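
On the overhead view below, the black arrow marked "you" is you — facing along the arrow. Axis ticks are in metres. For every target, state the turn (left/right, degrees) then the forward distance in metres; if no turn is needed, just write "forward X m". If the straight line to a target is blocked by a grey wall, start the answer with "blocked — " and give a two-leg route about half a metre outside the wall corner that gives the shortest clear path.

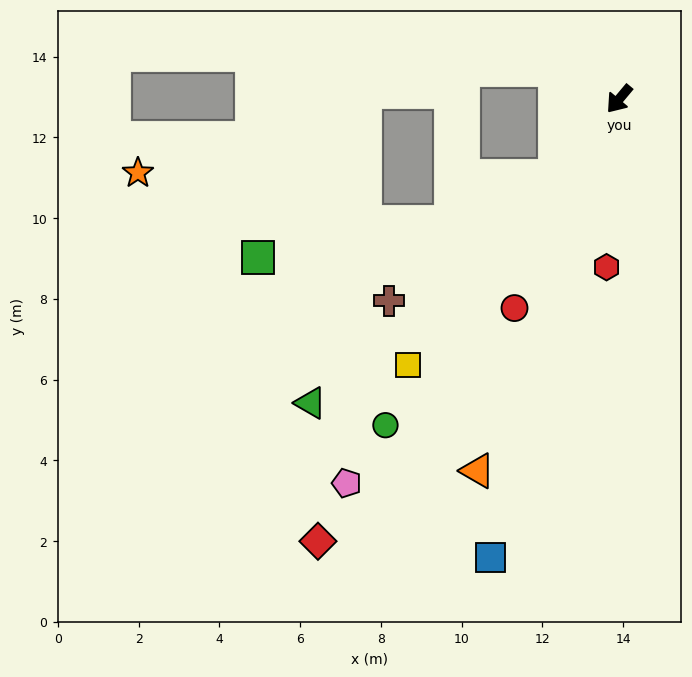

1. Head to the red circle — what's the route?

turn left 13°, forward 5.8 m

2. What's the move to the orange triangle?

turn left 19°, forward 9.9 m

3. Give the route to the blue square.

turn left 24°, forward 11.8 m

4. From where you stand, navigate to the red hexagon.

turn left 36°, forward 4.2 m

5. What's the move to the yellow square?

forward 8.4 m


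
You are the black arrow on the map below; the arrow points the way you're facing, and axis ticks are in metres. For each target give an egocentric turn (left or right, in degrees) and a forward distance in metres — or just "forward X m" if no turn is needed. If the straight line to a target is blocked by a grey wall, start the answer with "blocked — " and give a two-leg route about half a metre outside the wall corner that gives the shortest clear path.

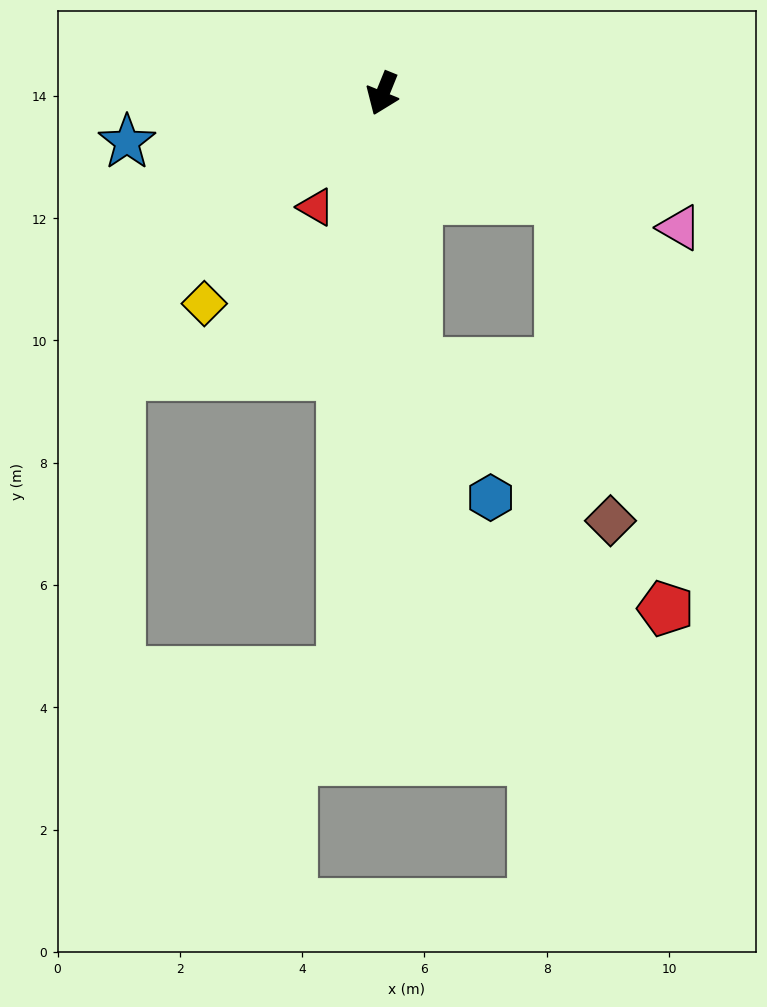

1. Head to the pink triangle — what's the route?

turn left 88°, forward 5.3 m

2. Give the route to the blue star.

turn right 57°, forward 4.3 m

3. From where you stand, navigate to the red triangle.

turn right 8°, forward 2.2 m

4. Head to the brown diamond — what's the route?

blocked — turn left 29°, forward 4.4 m, then turn left 44°, forward 4.1 m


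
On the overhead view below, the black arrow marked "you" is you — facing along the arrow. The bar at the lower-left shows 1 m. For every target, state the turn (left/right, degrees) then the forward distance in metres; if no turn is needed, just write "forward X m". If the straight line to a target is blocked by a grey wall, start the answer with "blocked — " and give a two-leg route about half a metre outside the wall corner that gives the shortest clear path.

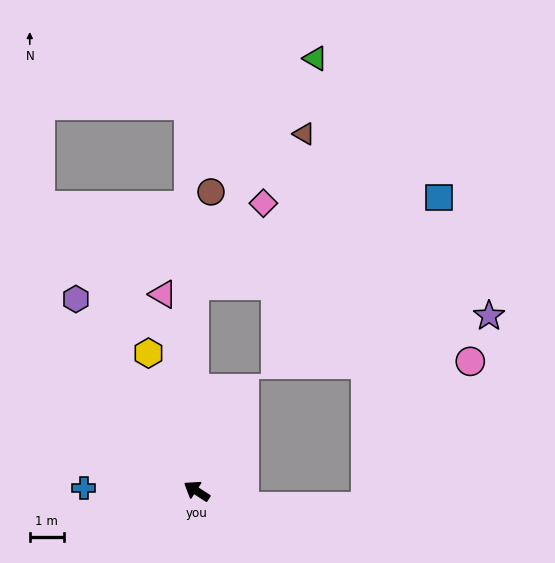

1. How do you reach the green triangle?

blocked — turn right 57°, forward 6.1 m, then turn right 28°, forward 7.6 m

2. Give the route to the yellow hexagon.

turn right 38°, forward 4.3 m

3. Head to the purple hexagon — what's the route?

turn right 25°, forward 6.7 m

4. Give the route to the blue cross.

turn left 31°, forward 3.3 m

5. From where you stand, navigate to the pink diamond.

blocked — turn right 57°, forward 6.1 m, then turn right 40°, forward 3.2 m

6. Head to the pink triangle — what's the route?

turn right 47°, forward 5.9 m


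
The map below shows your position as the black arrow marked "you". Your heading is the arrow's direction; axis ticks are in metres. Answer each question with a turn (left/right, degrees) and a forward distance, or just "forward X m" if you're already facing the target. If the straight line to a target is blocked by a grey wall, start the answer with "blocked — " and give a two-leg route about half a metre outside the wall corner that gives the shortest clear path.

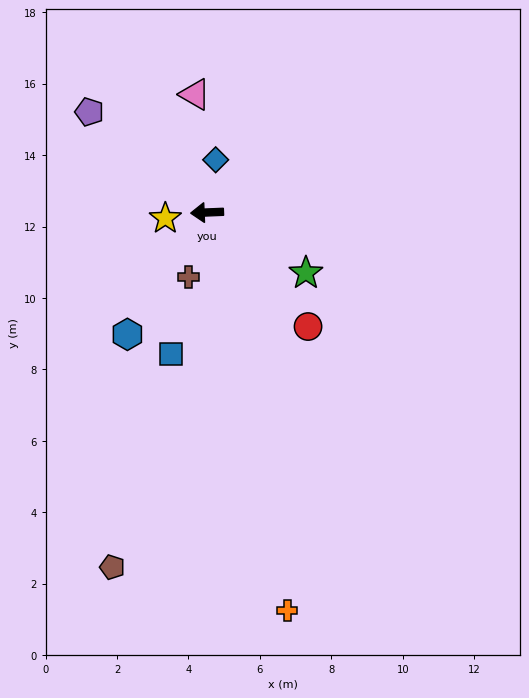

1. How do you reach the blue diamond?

turn right 102°, forward 1.5 m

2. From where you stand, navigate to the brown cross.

turn left 72°, forward 1.9 m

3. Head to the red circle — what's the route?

turn left 129°, forward 4.3 m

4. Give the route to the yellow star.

turn left 6°, forward 1.2 m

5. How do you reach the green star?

turn left 146°, forward 3.2 m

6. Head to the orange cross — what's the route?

turn left 99°, forward 11.4 m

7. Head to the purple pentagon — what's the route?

turn right 43°, forward 4.3 m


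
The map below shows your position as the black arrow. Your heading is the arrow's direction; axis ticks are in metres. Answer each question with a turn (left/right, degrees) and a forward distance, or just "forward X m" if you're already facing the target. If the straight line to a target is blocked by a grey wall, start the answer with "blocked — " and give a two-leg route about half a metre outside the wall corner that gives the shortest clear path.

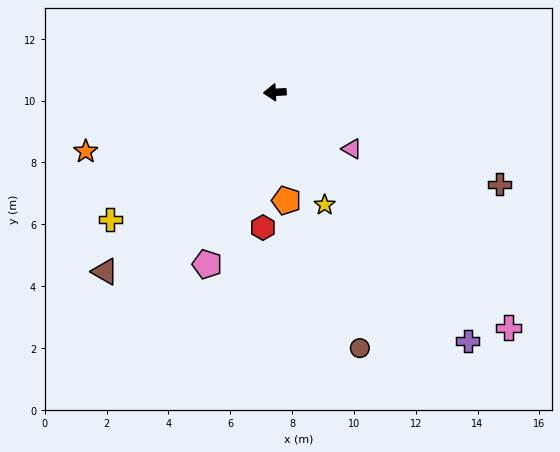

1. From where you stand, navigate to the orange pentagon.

turn left 93°, forward 3.5 m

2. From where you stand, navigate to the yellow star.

turn left 111°, forward 4.0 m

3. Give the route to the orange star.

turn left 14°, forward 6.4 m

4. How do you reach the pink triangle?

turn left 141°, forward 3.1 m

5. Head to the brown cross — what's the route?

turn left 155°, forward 7.9 m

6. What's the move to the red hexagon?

turn left 82°, forward 4.4 m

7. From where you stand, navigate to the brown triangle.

turn left 44°, forward 8.0 m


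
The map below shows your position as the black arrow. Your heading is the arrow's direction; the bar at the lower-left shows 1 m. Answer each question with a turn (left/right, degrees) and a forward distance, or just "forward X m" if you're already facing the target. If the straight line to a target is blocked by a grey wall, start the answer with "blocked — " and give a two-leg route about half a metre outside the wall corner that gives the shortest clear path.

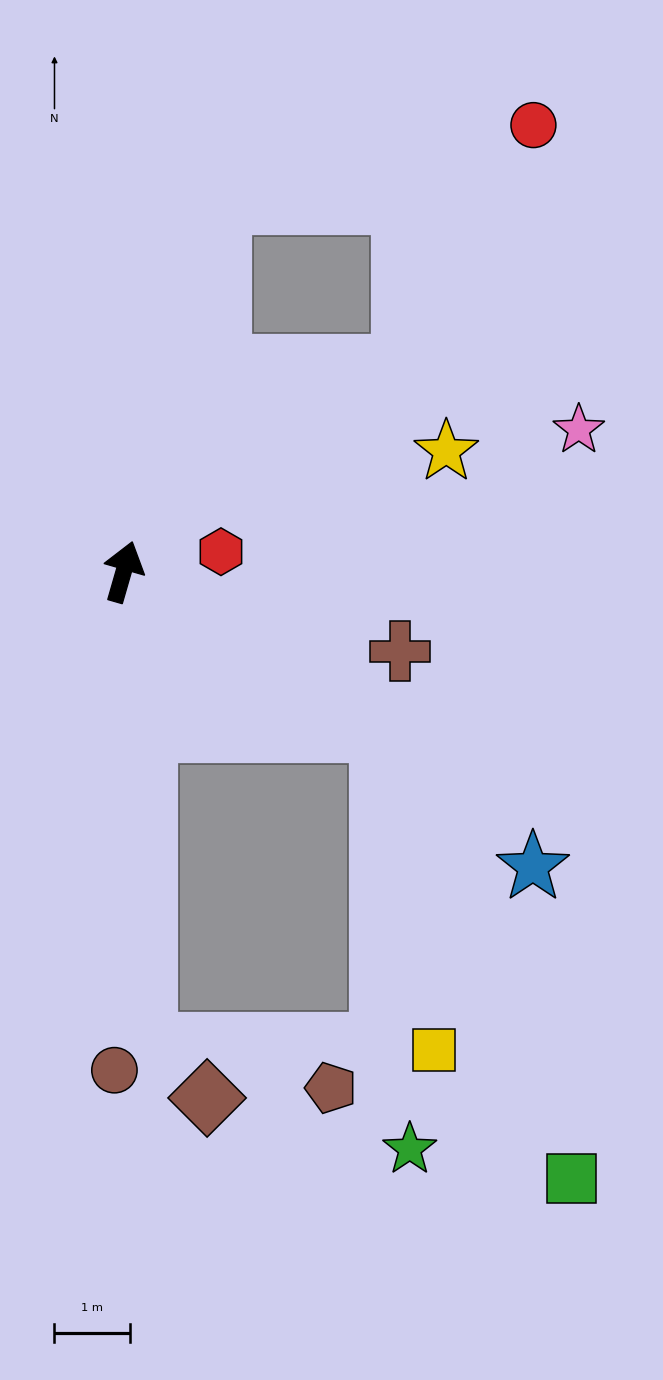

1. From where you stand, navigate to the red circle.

blocked — turn right 38°, forward 4.6 m, then turn left 26°, forward 3.6 m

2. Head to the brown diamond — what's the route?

blocked — turn right 161°, forward 6.3 m, then turn left 47°, forward 1.1 m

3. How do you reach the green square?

blocked — turn right 105°, forward 4.0 m, then turn right 36°, forward 6.4 m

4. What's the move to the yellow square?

blocked — turn right 105°, forward 4.0 m, then turn right 50°, forward 4.3 m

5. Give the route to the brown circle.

turn right 165°, forward 6.6 m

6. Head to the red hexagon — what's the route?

turn right 62°, forward 1.3 m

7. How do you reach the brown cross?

turn right 90°, forward 3.8 m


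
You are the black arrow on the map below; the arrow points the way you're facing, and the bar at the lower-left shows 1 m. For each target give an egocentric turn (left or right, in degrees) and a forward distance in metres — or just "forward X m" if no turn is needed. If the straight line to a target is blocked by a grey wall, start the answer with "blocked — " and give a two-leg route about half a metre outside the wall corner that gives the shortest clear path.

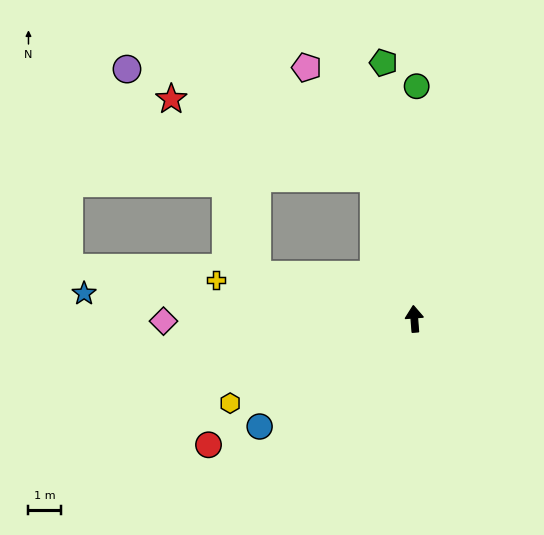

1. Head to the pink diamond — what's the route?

turn left 86°, forward 7.7 m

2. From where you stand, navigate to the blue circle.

turn left 120°, forward 5.8 m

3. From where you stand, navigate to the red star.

blocked — turn left 12°, forward 4.5 m, then turn left 52°, forward 6.7 m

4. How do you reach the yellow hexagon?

turn left 110°, forward 6.2 m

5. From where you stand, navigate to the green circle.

turn right 5°, forward 7.2 m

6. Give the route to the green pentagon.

turn left 3°, forward 7.9 m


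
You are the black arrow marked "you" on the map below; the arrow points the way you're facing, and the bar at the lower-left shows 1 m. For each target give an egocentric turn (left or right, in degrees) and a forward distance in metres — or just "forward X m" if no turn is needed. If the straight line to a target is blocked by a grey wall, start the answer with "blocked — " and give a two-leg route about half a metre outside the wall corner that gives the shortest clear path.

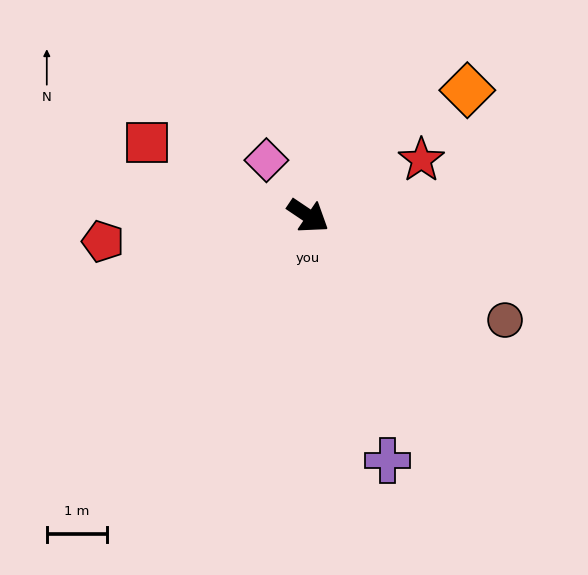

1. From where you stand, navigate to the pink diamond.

turn left 161°, forward 1.2 m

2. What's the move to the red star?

turn left 60°, forward 2.1 m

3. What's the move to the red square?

turn right 171°, forward 2.9 m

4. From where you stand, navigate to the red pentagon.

turn right 139°, forward 3.4 m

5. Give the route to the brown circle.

turn left 6°, forward 3.7 m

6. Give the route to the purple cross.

turn right 38°, forward 4.3 m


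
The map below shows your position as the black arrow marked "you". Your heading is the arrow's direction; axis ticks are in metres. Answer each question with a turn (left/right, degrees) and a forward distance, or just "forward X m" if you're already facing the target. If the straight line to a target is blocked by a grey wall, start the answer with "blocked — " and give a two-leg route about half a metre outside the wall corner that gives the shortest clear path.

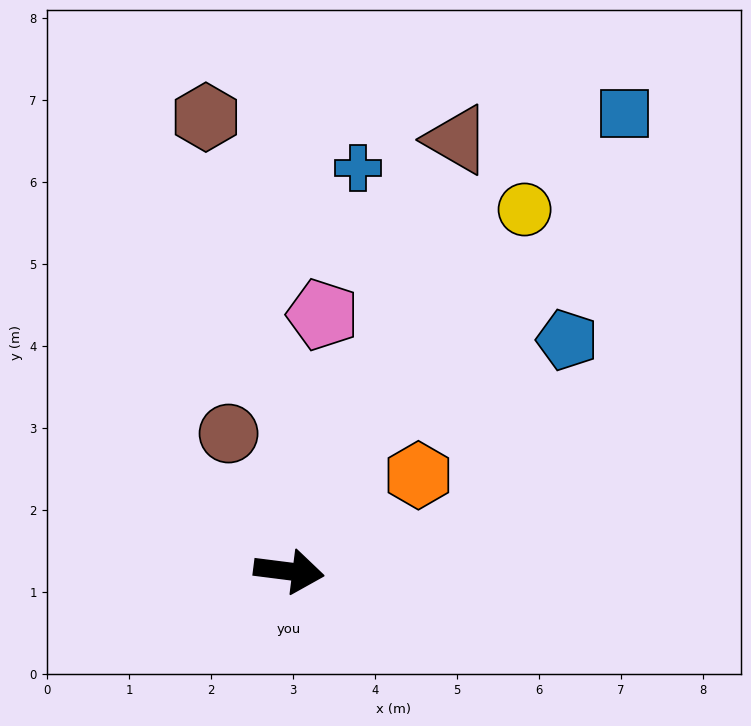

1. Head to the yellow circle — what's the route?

turn left 64°, forward 5.3 m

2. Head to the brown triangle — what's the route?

turn left 76°, forward 5.6 m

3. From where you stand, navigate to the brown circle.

turn left 121°, forward 1.8 m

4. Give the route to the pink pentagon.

turn left 90°, forward 3.2 m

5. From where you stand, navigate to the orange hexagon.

turn left 44°, forward 2.0 m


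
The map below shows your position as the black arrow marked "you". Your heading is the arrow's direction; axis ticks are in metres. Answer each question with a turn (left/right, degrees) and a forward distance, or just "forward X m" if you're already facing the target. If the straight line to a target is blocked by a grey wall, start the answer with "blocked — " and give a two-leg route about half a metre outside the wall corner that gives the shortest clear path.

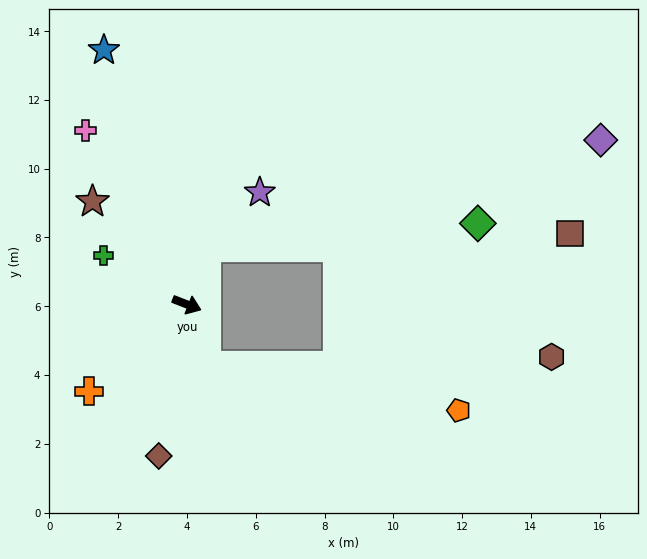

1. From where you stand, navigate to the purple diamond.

blocked — turn left 92°, forward 1.7 m, then turn right 55°, forward 11.9 m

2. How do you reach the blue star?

turn left 129°, forward 7.8 m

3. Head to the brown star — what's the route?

turn left 154°, forward 4.1 m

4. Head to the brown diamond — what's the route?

turn right 79°, forward 4.5 m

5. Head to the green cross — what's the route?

turn left 171°, forward 2.8 m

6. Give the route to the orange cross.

turn right 117°, forward 3.8 m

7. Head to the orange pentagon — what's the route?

blocked — turn right 51°, forward 1.9 m, then turn left 62°, forward 7.4 m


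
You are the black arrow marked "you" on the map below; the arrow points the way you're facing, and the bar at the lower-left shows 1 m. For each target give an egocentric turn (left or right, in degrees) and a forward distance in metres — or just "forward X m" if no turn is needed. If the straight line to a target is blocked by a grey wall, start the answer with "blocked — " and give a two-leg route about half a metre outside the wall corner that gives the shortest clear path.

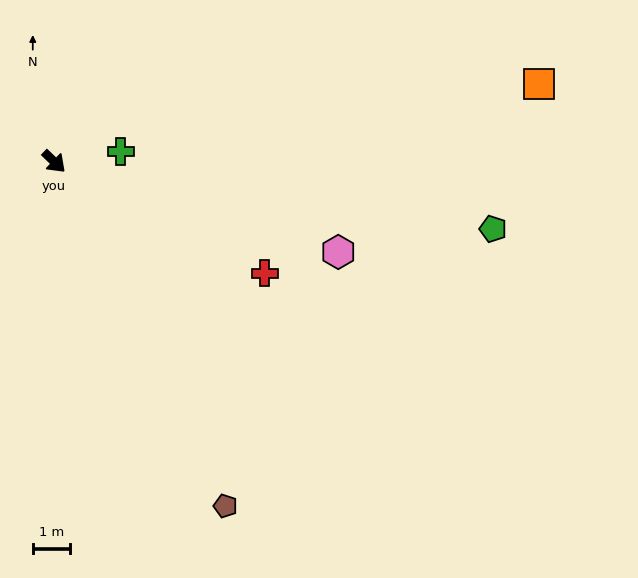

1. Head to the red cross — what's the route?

turn left 16°, forward 6.4 m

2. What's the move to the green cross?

turn left 53°, forward 1.8 m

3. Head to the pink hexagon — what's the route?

turn left 26°, forward 8.0 m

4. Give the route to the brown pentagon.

turn right 20°, forward 10.3 m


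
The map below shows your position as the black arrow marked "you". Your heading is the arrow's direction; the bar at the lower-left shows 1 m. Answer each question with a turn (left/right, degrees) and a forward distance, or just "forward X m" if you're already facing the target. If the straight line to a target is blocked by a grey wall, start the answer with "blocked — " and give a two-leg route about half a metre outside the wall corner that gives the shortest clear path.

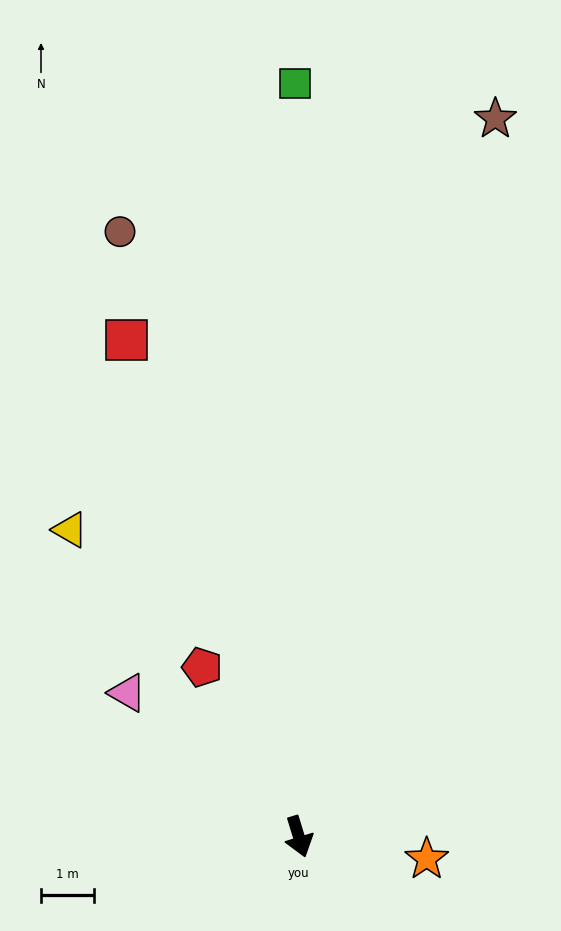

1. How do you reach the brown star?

turn left 148°, forward 14.1 m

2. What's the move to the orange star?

turn left 63°, forward 2.5 m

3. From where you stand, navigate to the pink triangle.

turn right 147°, forward 4.2 m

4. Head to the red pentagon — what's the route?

turn right 167°, forward 3.7 m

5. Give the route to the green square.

turn left 163°, forward 14.3 m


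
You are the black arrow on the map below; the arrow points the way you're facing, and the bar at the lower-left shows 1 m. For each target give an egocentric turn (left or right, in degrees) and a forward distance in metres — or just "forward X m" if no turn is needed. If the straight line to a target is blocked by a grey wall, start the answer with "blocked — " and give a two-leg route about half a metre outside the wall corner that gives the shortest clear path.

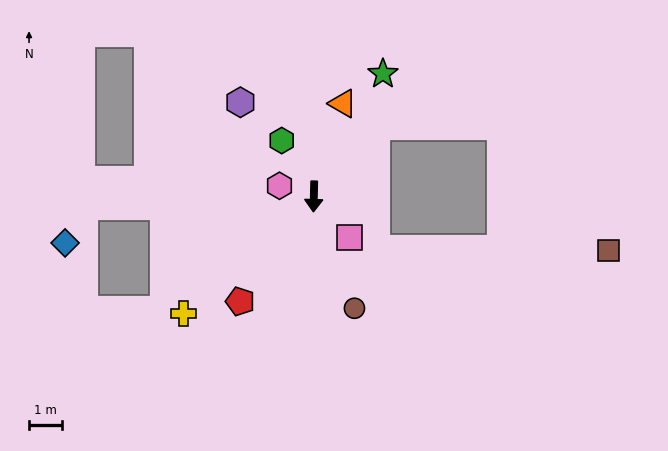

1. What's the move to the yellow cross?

turn right 47°, forward 5.4 m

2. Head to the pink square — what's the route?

turn left 43°, forward 1.7 m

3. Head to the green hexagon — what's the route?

turn right 149°, forward 2.0 m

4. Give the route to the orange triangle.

turn left 164°, forward 3.0 m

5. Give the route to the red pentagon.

turn right 34°, forward 3.9 m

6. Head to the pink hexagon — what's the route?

turn right 106°, forward 1.1 m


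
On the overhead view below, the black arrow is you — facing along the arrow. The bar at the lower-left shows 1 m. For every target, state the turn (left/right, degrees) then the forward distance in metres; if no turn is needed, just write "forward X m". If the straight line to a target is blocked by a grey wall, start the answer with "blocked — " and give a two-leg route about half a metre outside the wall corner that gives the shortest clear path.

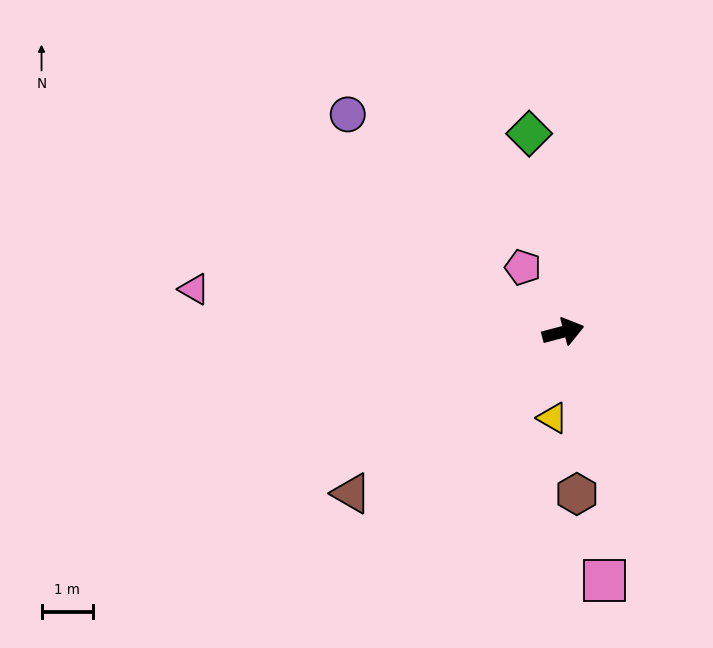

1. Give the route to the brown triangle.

turn right 157°, forward 5.2 m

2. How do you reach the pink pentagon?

turn left 107°, forward 1.5 m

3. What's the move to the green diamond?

turn left 85°, forward 3.9 m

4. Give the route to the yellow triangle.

turn right 112°, forward 1.7 m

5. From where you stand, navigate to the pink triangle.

turn left 159°, forward 7.3 m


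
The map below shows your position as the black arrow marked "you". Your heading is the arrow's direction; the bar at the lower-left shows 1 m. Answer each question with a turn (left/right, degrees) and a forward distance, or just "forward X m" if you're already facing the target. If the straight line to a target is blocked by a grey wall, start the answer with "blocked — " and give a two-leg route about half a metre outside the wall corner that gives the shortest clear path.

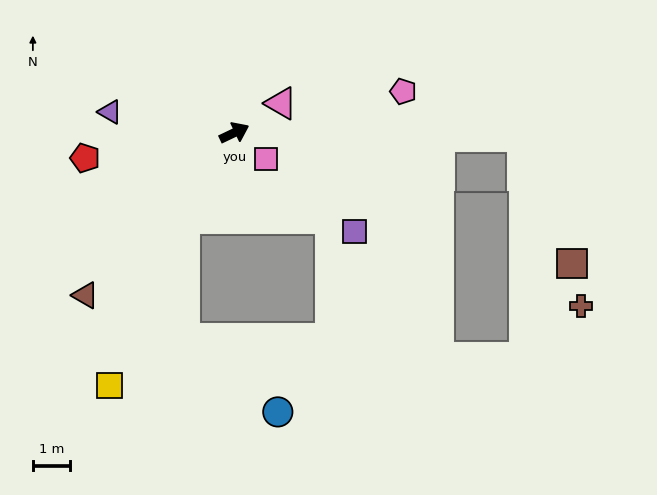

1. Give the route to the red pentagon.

turn left 164°, forward 4.1 m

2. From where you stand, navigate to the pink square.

turn right 66°, forward 1.1 m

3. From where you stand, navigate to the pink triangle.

turn left 7°, forward 1.5 m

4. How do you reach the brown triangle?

turn right 158°, forward 5.9 m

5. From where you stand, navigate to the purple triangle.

turn left 145°, forward 3.4 m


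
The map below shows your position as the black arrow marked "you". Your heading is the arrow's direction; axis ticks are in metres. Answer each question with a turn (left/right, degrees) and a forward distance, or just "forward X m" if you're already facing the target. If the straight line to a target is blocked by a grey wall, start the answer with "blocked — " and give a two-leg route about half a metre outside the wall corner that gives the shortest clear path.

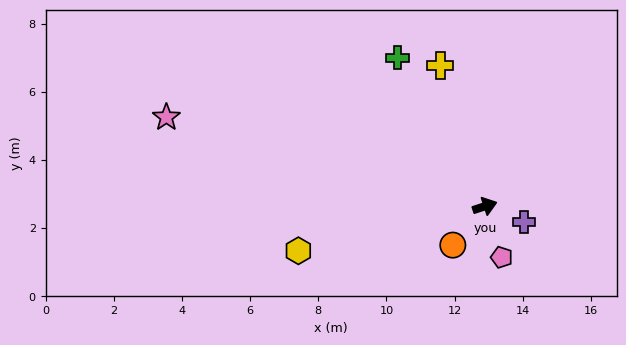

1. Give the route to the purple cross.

turn right 40°, forward 1.2 m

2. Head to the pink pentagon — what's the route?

turn right 90°, forward 1.6 m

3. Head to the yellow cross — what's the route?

turn left 90°, forward 4.3 m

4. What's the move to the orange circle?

turn right 148°, forward 1.5 m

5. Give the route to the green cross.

turn left 102°, forward 5.1 m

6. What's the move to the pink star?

turn left 146°, forward 9.7 m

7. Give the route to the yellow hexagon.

turn left 175°, forward 5.6 m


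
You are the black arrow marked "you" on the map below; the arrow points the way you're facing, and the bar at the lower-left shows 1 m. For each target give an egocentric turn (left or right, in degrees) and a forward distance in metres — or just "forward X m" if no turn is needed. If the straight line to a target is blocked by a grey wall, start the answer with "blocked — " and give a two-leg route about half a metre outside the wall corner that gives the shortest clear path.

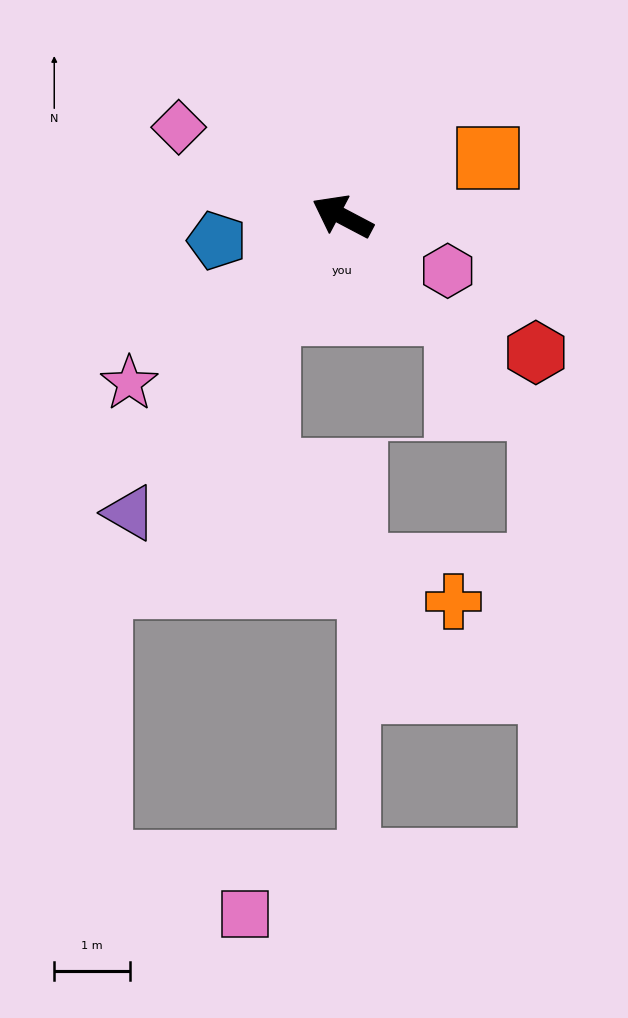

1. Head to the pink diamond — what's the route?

forward 2.5 m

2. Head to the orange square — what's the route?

turn right 130°, forward 2.1 m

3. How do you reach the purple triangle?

turn left 82°, forward 4.8 m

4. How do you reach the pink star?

turn left 66°, forward 3.6 m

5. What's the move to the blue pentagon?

turn left 39°, forward 1.7 m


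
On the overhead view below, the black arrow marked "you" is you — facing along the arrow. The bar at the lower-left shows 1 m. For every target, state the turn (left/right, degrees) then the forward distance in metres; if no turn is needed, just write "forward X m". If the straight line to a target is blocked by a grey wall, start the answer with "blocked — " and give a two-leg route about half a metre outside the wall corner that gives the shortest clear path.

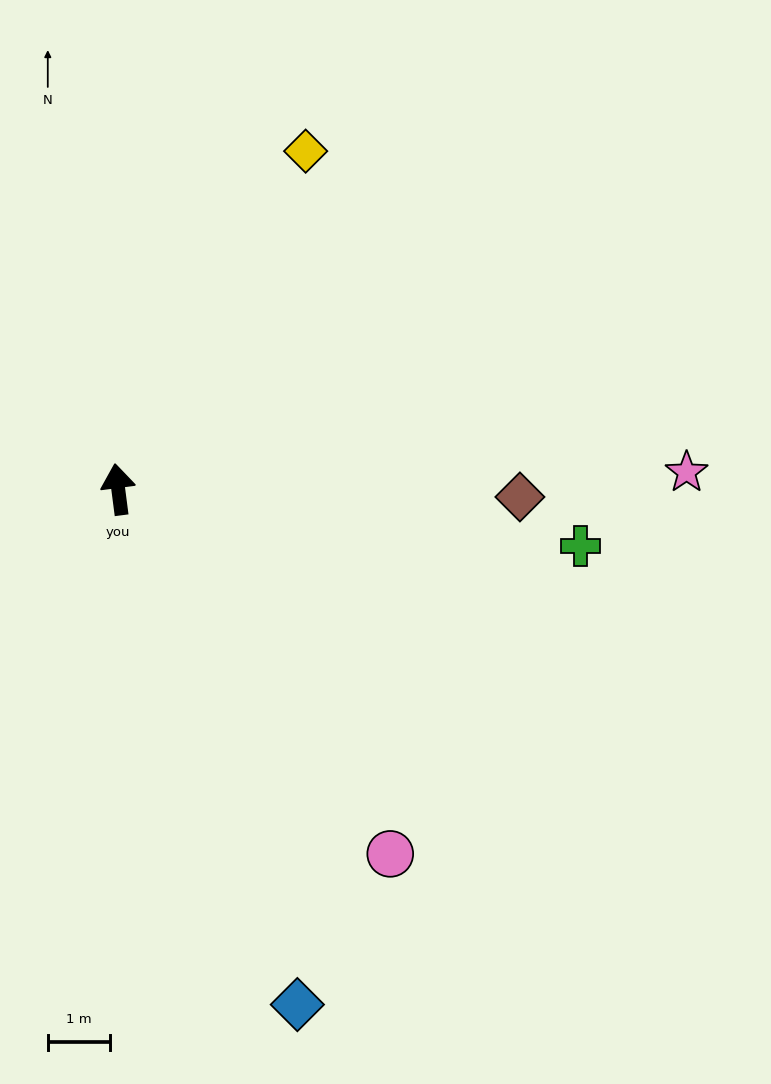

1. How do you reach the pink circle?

turn right 151°, forward 7.3 m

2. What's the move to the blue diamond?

turn right 168°, forward 8.8 m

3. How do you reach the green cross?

turn right 104°, forward 7.5 m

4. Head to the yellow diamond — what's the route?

turn right 36°, forward 6.2 m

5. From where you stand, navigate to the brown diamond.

turn right 98°, forward 6.5 m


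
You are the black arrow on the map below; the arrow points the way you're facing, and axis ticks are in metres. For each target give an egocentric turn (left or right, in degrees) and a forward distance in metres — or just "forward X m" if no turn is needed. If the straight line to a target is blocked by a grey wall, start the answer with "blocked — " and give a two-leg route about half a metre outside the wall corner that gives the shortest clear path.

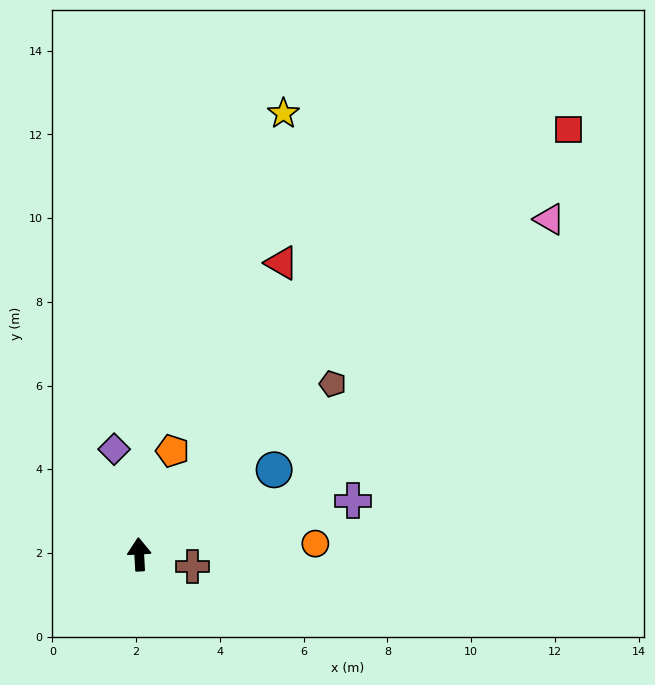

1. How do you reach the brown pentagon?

turn right 52°, forward 6.2 m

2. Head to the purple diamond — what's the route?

turn left 10°, forward 2.6 m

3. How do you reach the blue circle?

turn right 61°, forward 3.8 m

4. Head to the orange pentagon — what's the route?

turn right 21°, forward 2.6 m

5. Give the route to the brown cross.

turn right 106°, forward 1.3 m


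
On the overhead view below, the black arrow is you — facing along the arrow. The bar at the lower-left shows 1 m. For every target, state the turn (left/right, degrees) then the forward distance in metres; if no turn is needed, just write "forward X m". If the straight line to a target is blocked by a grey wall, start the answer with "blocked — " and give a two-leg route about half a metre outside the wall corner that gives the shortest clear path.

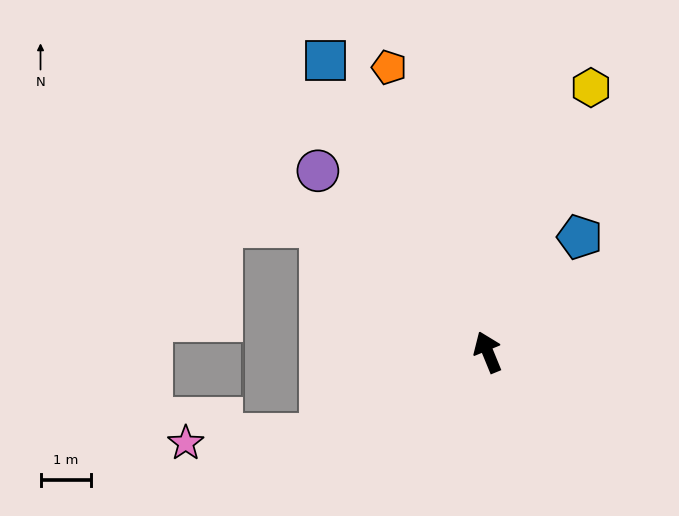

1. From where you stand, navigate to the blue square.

turn left 7°, forward 6.7 m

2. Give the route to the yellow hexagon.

turn right 44°, forward 5.7 m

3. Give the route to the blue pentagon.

turn right 61°, forward 2.9 m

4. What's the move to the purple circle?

turn left 21°, forward 5.0 m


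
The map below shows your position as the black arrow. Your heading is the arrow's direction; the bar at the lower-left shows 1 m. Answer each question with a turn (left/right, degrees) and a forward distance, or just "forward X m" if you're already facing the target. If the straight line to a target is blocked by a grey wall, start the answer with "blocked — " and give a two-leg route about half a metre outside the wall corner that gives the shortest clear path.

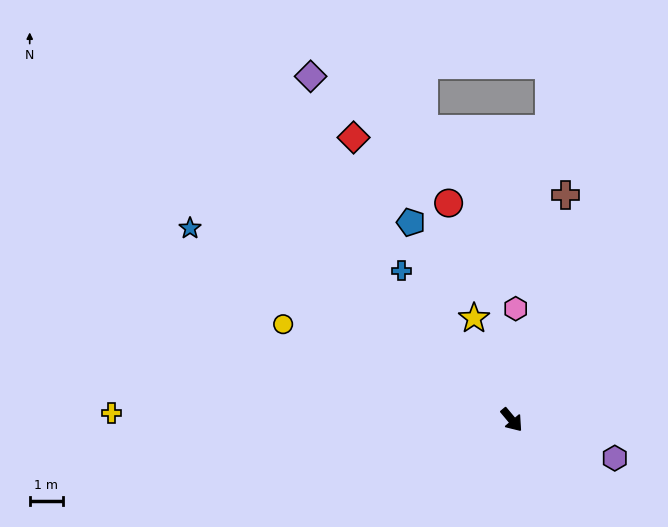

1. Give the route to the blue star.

turn right 161°, forward 11.4 m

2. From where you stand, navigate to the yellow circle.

turn right 153°, forward 7.5 m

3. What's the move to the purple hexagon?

turn left 30°, forward 3.3 m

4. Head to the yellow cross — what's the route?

turn right 131°, forward 12.2 m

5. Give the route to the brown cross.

turn left 127°, forward 7.0 m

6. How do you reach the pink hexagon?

turn left 138°, forward 3.4 m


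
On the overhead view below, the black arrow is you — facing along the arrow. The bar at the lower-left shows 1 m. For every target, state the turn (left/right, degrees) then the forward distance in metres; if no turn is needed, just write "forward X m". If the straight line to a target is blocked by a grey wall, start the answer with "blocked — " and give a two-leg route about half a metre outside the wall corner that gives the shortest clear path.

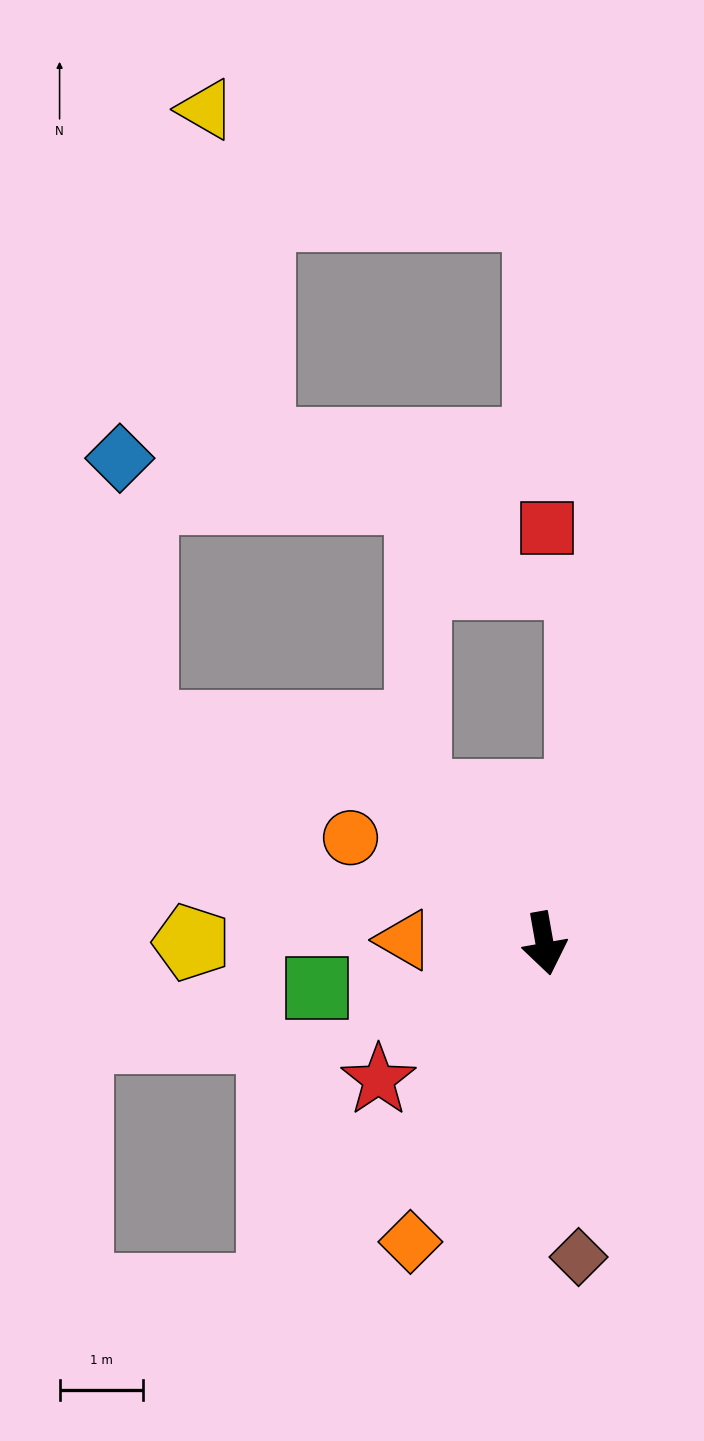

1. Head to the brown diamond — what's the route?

turn right 4°, forward 3.8 m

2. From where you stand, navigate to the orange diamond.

turn right 34°, forward 3.9 m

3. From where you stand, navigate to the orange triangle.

turn right 101°, forward 1.7 m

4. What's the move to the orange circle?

turn right 129°, forward 2.6 m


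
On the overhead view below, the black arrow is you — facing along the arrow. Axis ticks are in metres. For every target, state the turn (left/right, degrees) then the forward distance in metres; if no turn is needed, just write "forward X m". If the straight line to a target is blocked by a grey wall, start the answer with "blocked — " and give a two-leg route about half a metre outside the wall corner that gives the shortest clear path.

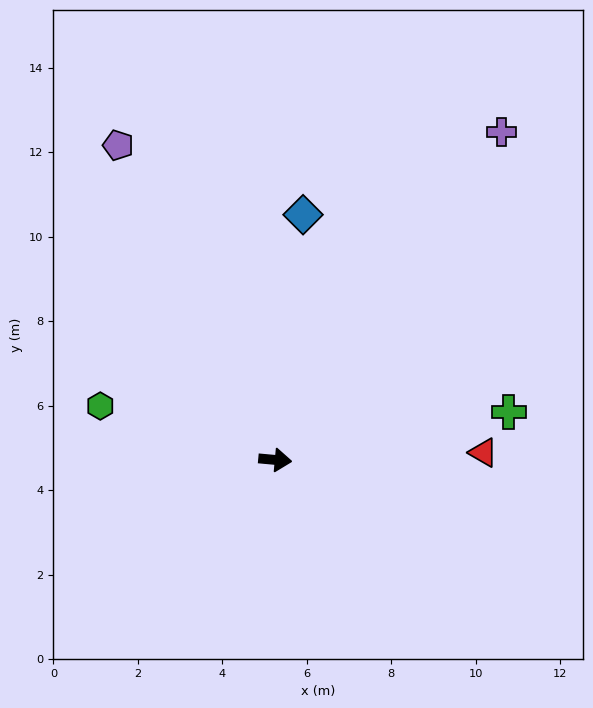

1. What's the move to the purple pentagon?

turn left 122°, forward 8.3 m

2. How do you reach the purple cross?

turn left 61°, forward 9.4 m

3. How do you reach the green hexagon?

turn left 168°, forward 4.3 m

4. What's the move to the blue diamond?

turn left 89°, forward 5.8 m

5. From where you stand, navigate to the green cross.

turn left 17°, forward 5.6 m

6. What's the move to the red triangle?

turn left 7°, forward 4.9 m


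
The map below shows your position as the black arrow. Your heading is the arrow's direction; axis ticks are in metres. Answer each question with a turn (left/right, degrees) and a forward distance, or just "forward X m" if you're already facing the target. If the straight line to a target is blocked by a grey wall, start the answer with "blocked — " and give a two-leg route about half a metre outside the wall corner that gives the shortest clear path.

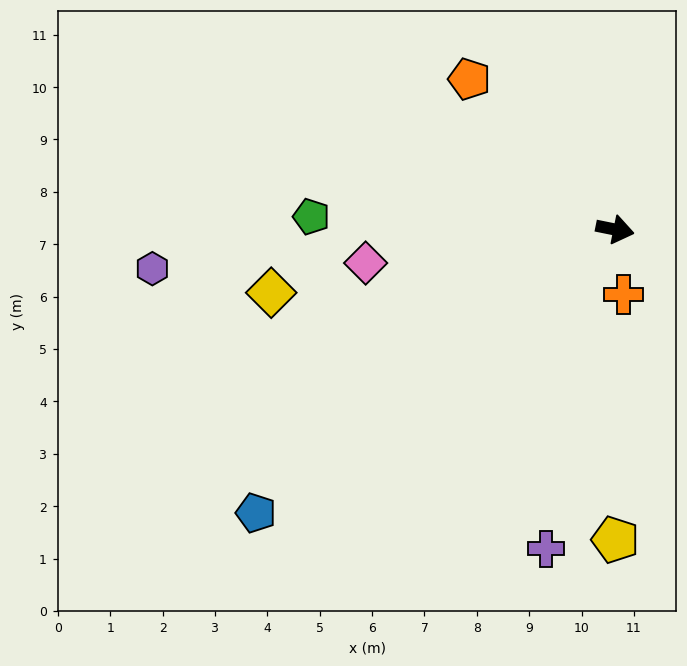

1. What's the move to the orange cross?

turn right 71°, forward 1.3 m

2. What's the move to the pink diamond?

turn right 161°, forward 4.8 m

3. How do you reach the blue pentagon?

turn right 130°, forward 8.7 m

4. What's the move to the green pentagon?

turn right 171°, forward 5.8 m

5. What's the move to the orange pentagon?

turn left 146°, forward 4.0 m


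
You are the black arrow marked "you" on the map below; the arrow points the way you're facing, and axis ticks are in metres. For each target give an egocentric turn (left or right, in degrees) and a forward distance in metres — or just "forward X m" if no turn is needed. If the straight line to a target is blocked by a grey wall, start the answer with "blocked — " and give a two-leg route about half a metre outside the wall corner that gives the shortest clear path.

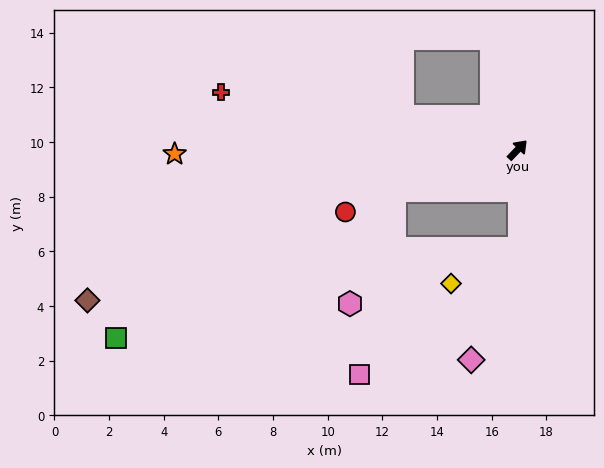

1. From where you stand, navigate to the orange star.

turn left 135°, forward 12.6 m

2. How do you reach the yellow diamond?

blocked — turn right 135°, forward 3.6 m, then turn right 64°, forward 2.8 m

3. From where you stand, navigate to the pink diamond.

blocked — turn right 135°, forward 3.6 m, then turn right 25°, forward 4.5 m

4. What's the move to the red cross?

turn left 123°, forward 11.1 m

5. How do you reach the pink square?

blocked — turn right 135°, forward 3.6 m, then turn right 53°, forward 7.5 m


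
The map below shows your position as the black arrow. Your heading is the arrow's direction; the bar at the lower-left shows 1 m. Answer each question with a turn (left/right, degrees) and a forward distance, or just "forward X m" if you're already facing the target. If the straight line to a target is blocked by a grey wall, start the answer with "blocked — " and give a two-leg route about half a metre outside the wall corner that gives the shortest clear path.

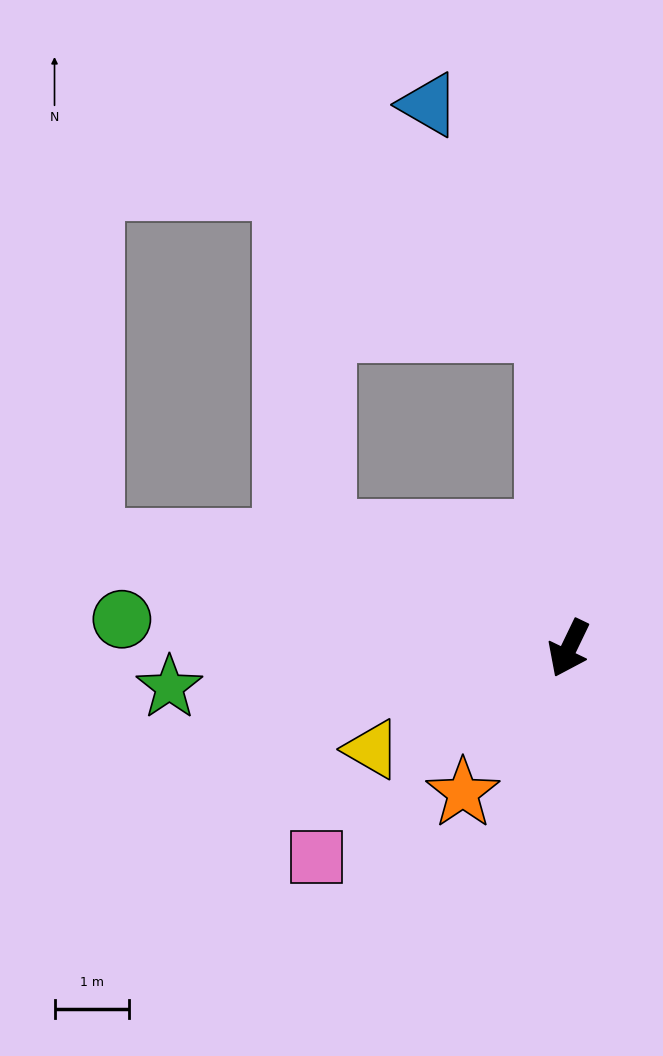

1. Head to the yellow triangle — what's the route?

turn right 37°, forward 3.0 m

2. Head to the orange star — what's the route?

turn right 11°, forward 2.4 m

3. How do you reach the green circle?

turn right 68°, forward 6.0 m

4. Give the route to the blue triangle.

blocked — turn right 150°, forward 4.3 m, then turn left 23°, forward 3.4 m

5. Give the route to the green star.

turn right 59°, forward 5.4 m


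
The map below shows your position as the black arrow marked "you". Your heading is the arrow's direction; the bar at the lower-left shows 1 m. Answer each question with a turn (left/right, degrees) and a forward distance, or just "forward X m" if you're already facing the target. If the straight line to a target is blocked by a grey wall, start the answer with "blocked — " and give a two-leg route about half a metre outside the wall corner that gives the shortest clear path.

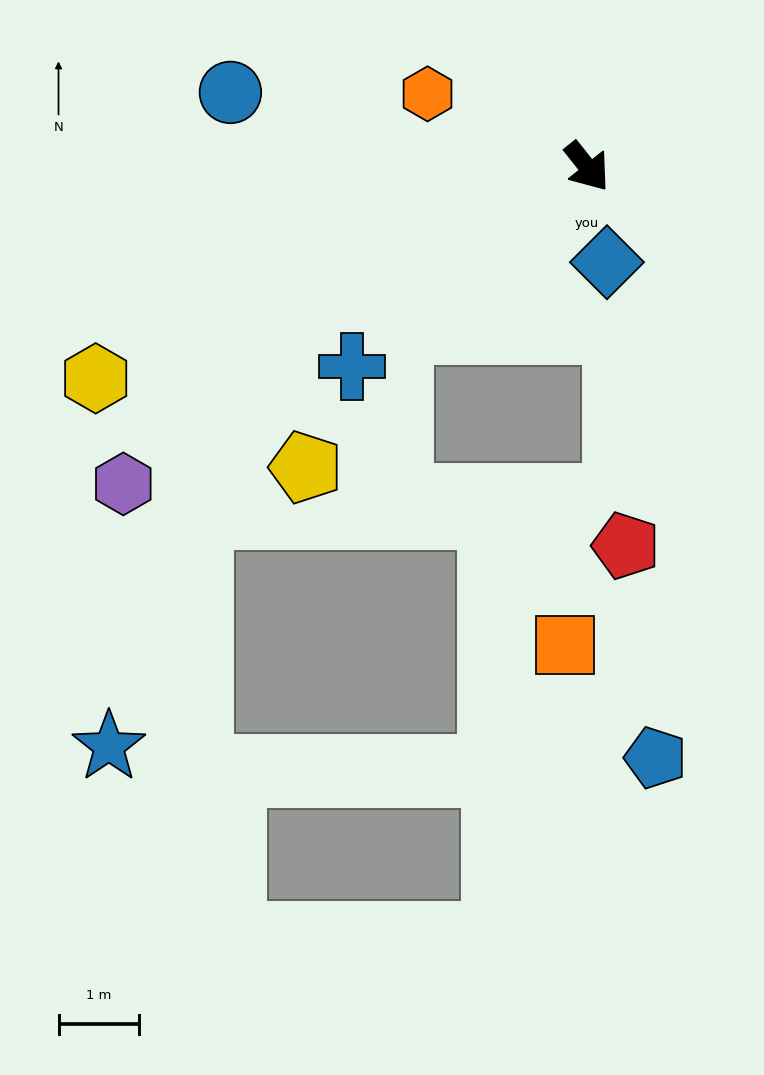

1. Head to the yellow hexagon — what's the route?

turn right 105°, forward 6.7 m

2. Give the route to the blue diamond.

turn right 27°, forward 1.2 m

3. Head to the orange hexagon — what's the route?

turn right 153°, forward 2.2 m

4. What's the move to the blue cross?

turn right 88°, forward 3.9 m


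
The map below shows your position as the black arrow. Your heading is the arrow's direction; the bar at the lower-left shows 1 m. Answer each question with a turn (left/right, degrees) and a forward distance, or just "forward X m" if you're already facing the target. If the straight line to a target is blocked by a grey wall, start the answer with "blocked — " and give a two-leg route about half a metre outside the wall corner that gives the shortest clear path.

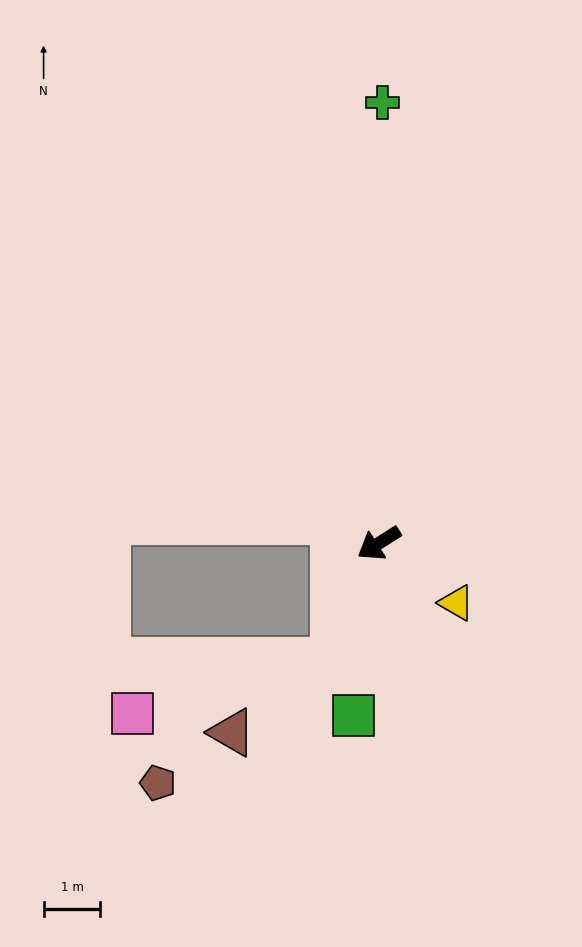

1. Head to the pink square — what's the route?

blocked — turn left 37°, forward 2.2 m, then turn right 55°, forward 3.7 m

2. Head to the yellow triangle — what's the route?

turn left 110°, forward 1.7 m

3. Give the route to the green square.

turn left 49°, forward 3.1 m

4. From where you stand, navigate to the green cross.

turn right 123°, forward 7.8 m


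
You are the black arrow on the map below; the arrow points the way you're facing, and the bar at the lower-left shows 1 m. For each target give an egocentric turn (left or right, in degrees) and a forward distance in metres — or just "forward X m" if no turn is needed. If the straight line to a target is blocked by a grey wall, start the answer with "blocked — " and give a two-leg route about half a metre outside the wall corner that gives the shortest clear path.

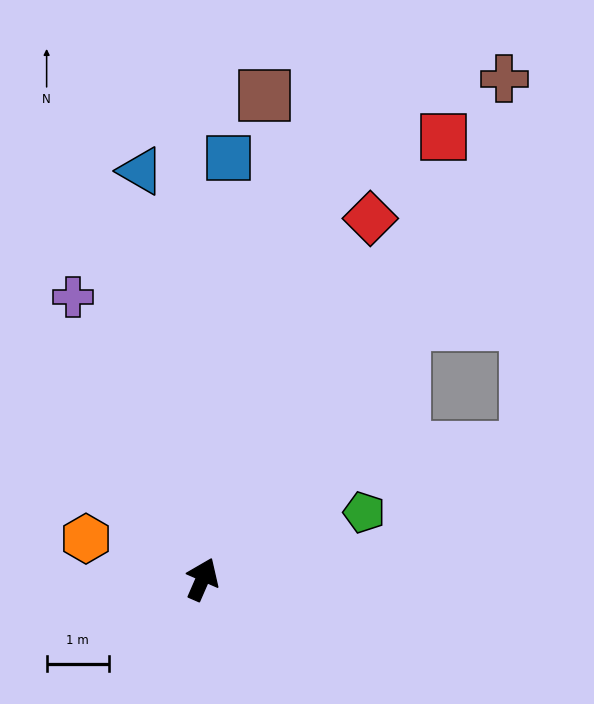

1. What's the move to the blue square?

turn left 20°, forward 6.8 m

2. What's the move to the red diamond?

forward 6.4 m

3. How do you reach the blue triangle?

turn left 32°, forward 6.6 m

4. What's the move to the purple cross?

turn left 48°, forward 5.0 m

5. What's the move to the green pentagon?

turn right 44°, forward 2.8 m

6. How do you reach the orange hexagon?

turn left 94°, forward 2.0 m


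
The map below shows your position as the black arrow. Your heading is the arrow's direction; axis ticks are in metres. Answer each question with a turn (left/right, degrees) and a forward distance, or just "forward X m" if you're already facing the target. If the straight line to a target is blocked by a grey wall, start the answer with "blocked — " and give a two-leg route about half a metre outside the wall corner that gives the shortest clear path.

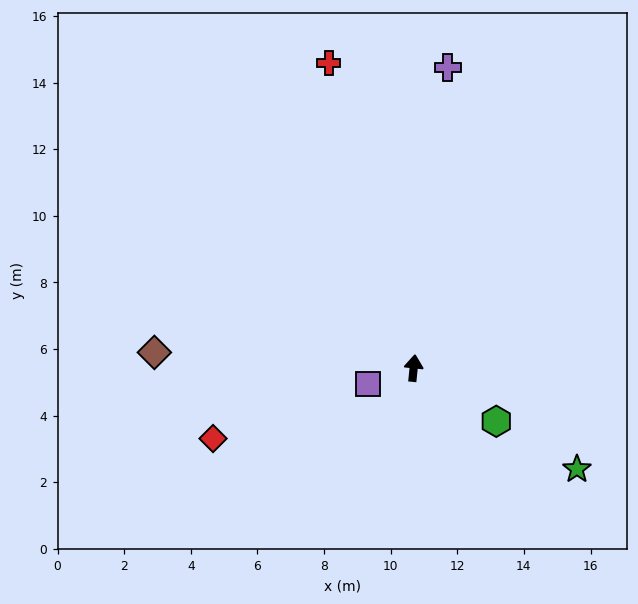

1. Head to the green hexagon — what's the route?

turn right 117°, forward 3.0 m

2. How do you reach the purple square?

turn left 115°, forward 1.5 m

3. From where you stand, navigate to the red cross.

turn left 21°, forward 9.5 m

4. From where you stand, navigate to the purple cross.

forward 9.1 m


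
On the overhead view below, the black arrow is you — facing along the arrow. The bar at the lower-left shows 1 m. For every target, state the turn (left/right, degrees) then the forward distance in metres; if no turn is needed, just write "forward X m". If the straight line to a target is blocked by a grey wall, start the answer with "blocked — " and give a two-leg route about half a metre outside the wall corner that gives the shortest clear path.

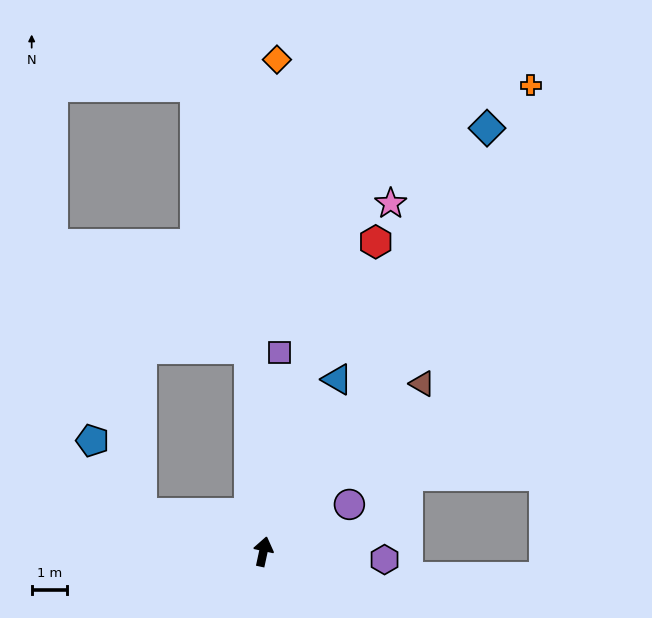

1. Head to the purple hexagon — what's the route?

turn right 82°, forward 3.4 m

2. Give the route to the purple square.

turn left 8°, forward 5.6 m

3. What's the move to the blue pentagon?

blocked — turn left 85°, forward 3.6 m, then turn right 38°, forward 2.5 m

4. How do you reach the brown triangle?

turn right 31°, forward 6.5 m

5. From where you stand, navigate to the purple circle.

turn right 49°, forward 2.8 m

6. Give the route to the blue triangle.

turn right 11°, forward 5.3 m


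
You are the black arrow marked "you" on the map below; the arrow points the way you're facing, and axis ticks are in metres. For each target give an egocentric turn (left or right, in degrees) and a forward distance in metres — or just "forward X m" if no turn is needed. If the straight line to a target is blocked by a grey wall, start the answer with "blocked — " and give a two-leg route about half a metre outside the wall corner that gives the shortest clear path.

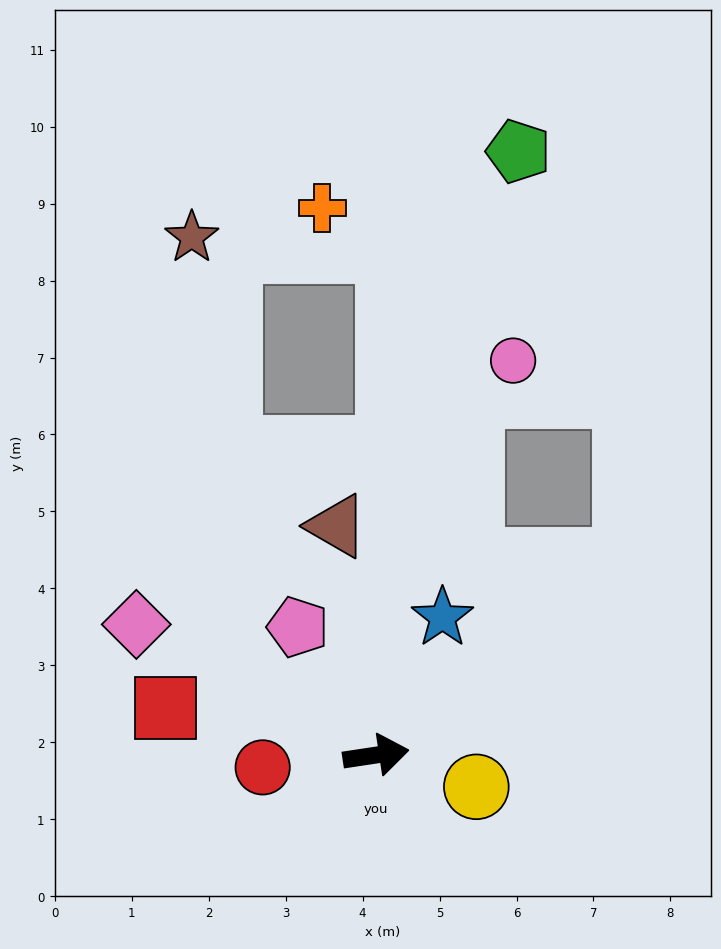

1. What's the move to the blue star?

turn left 56°, forward 2.0 m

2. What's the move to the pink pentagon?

turn left 113°, forward 1.9 m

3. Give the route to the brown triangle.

turn left 91°, forward 3.0 m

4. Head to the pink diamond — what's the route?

turn left 143°, forward 3.5 m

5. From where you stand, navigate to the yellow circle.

turn right 26°, forward 1.4 m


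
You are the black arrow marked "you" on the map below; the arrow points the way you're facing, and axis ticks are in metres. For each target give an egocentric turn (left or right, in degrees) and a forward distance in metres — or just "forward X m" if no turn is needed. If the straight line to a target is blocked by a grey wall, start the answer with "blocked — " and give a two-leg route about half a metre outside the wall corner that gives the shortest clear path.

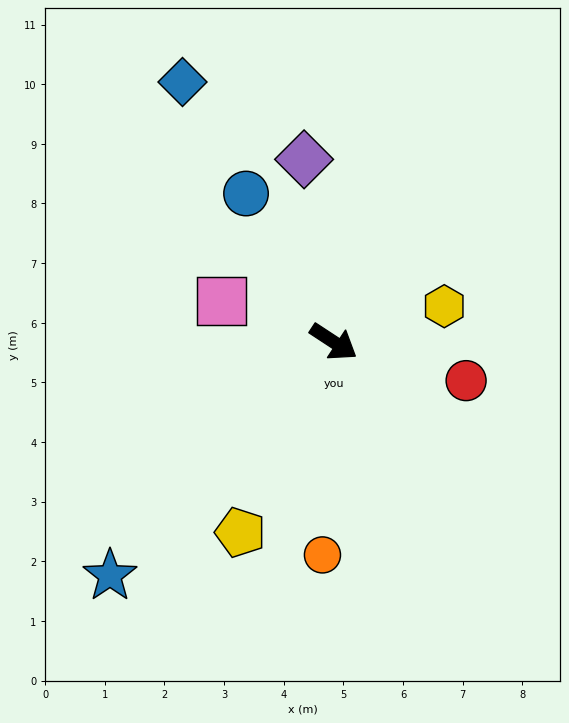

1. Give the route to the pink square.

turn right 167°, forward 2.0 m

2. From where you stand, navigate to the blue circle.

turn left 154°, forward 2.9 m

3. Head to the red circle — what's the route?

turn left 17°, forward 2.3 m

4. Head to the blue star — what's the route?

turn right 100°, forward 5.4 m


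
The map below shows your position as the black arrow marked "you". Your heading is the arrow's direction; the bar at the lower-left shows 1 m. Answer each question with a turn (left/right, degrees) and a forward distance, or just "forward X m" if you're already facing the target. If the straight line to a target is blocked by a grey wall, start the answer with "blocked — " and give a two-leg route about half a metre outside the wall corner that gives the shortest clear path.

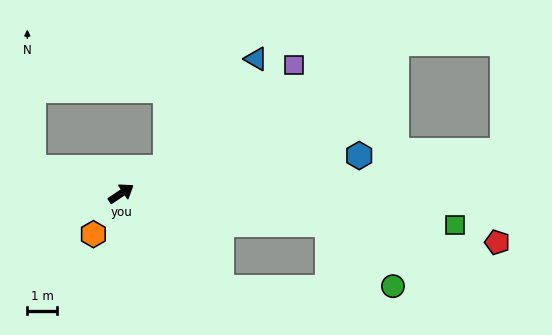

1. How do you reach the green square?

turn right 39°, forward 11.3 m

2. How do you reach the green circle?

blocked — turn right 42°, forward 7.0 m, then turn right 35°, forward 3.0 m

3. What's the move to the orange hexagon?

turn right 158°, forward 1.7 m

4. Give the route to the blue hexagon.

turn right 25°, forward 8.1 m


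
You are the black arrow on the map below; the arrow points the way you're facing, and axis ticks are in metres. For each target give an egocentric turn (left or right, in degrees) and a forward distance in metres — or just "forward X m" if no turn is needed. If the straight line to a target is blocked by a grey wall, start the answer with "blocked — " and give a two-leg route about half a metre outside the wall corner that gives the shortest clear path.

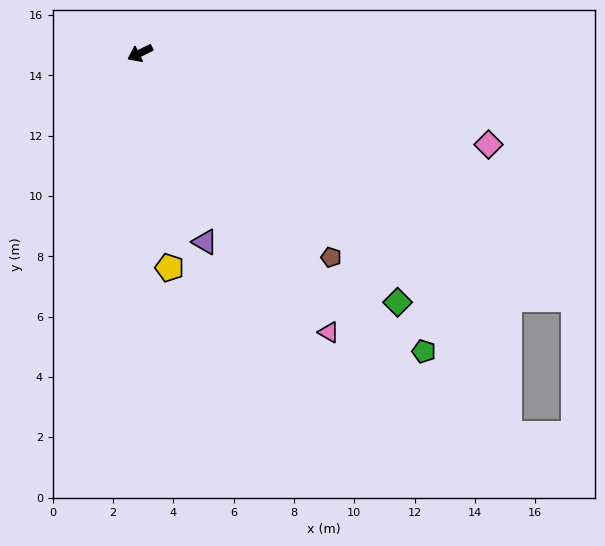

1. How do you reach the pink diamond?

turn left 139°, forward 11.9 m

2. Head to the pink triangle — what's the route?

turn left 98°, forward 11.2 m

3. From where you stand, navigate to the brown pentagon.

turn left 107°, forward 9.3 m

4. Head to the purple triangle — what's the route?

turn left 83°, forward 6.6 m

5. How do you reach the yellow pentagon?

turn left 72°, forward 7.2 m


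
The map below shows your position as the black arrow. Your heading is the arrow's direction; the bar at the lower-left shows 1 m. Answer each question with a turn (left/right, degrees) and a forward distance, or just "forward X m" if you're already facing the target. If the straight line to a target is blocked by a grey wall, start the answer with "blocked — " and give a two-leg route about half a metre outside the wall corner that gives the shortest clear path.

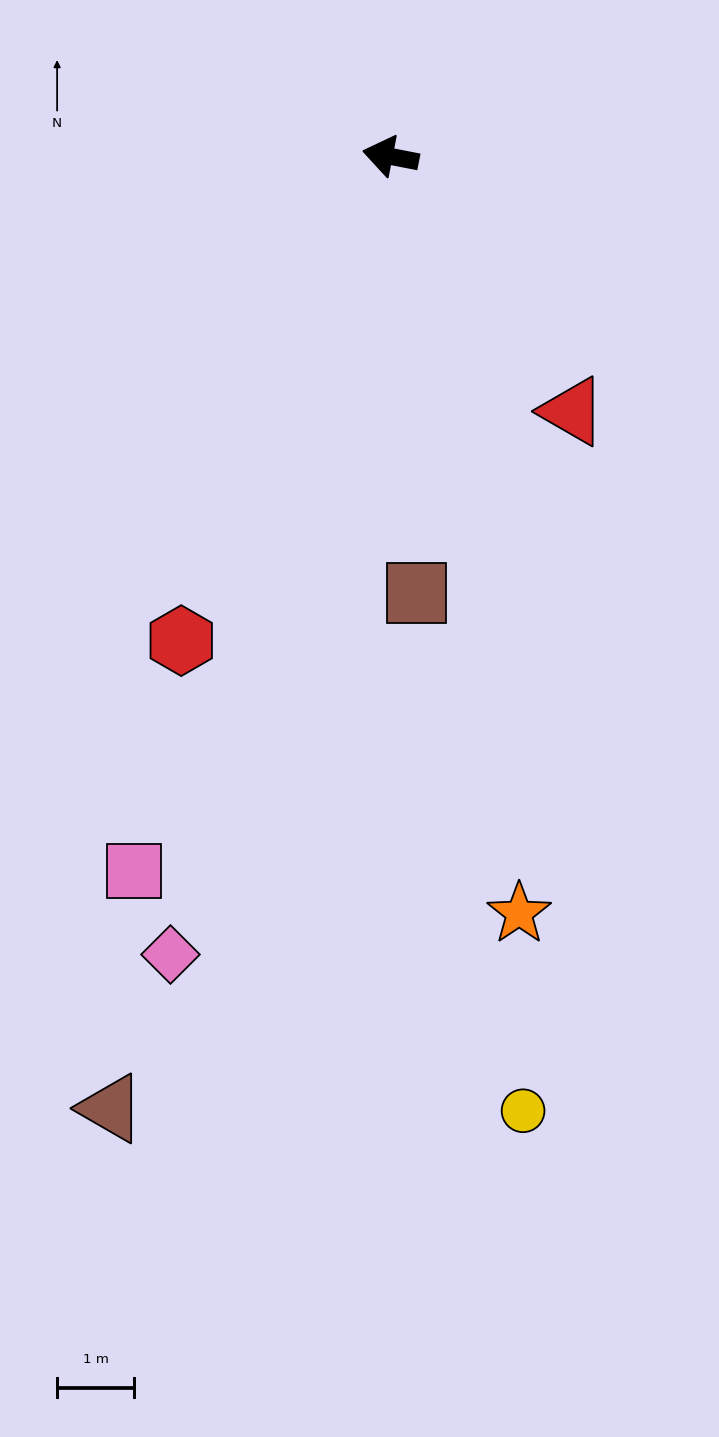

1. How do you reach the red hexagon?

turn left 78°, forward 6.8 m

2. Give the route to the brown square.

turn left 104°, forward 5.7 m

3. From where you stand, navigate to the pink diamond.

turn left 86°, forward 10.7 m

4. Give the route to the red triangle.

turn left 136°, forward 4.0 m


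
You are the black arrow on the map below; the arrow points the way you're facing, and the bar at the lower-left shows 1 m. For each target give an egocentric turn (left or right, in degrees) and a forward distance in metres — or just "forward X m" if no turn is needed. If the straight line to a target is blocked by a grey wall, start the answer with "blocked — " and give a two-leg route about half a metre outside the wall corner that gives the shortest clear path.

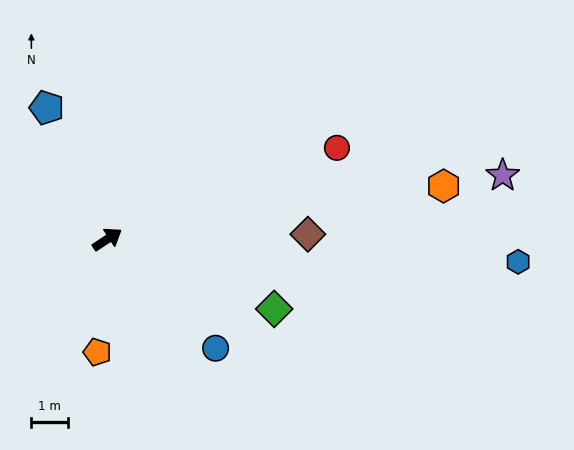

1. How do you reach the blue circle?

turn right 78°, forward 4.2 m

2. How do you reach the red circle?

turn right 12°, forward 6.8 m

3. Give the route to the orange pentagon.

turn right 128°, forward 3.1 m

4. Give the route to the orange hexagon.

turn right 24°, forward 9.3 m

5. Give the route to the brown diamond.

turn right 32°, forward 5.5 m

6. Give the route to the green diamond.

turn right 56°, forward 5.0 m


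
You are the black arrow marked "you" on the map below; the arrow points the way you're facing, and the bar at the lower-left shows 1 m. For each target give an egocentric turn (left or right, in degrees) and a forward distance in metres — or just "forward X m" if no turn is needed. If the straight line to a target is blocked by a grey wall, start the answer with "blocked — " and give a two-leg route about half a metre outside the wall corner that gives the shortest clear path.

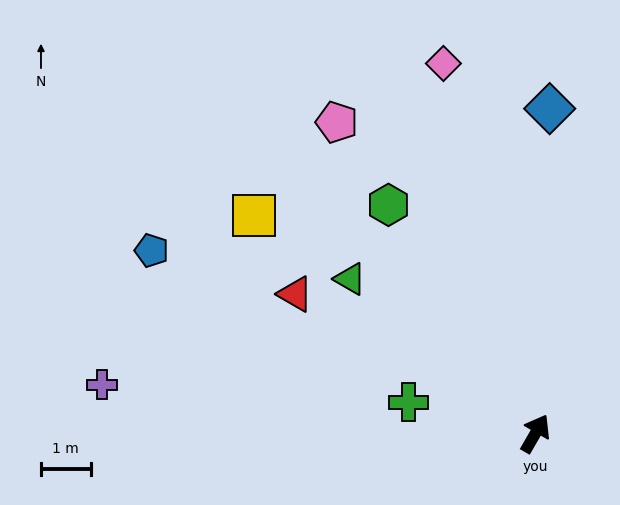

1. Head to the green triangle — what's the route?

turn left 80°, forward 4.9 m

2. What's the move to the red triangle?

turn left 90°, forward 5.6 m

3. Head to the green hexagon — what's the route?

turn left 63°, forward 5.5 m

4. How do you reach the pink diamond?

turn left 44°, forward 7.7 m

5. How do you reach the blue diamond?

turn left 28°, forward 6.5 m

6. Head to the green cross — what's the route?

turn left 106°, forward 2.6 m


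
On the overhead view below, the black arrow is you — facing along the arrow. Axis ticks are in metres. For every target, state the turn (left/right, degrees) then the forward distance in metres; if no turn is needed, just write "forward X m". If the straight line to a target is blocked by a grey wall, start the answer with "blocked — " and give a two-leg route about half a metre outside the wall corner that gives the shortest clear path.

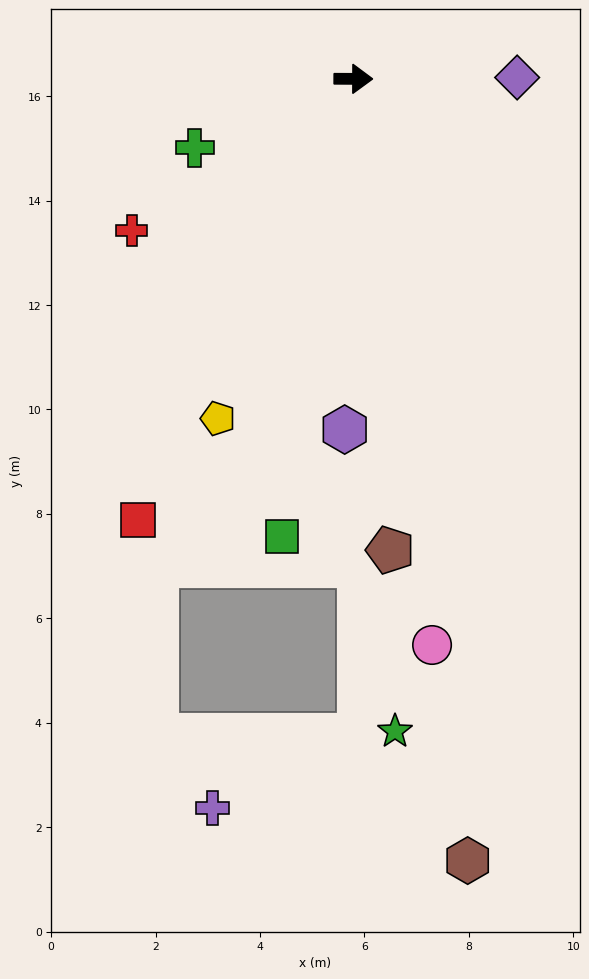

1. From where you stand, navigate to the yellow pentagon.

turn right 112°, forward 7.0 m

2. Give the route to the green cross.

turn right 156°, forward 3.3 m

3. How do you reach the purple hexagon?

turn right 91°, forward 6.7 m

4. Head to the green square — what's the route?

turn right 99°, forward 8.9 m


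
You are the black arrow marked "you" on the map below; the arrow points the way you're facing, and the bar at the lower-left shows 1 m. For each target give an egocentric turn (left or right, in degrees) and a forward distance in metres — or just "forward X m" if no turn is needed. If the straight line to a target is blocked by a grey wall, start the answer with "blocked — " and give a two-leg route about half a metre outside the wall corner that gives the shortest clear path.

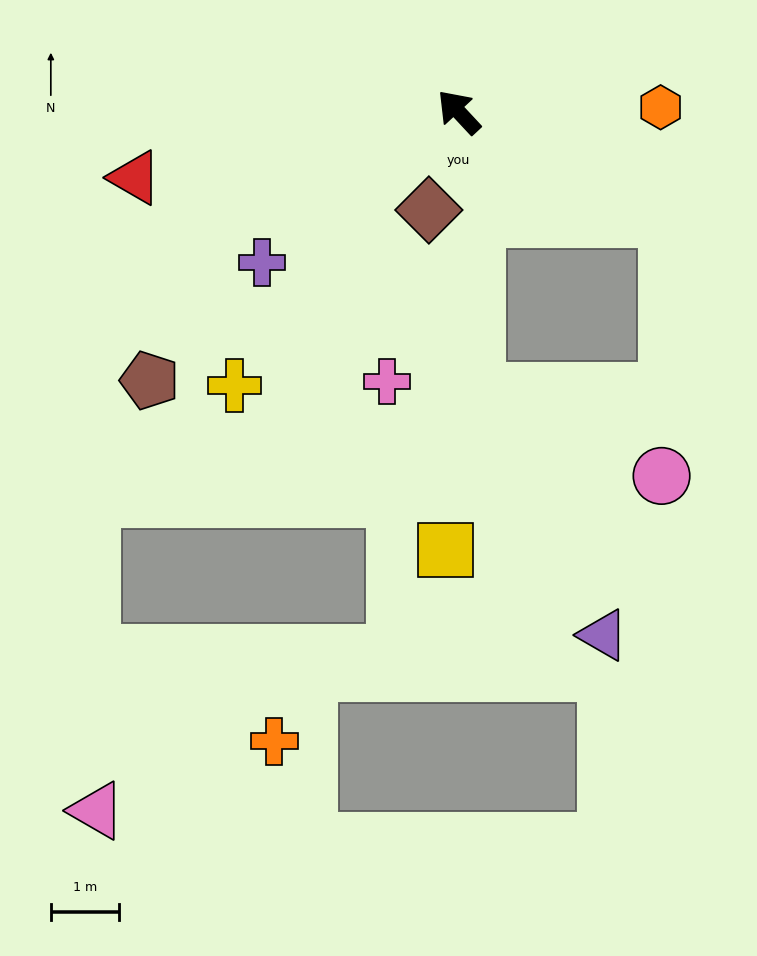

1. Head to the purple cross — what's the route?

turn left 84°, forward 3.7 m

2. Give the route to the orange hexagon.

turn right 132°, forward 3.0 m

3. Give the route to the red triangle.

turn left 59°, forward 4.9 m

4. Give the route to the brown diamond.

turn left 120°, forward 1.5 m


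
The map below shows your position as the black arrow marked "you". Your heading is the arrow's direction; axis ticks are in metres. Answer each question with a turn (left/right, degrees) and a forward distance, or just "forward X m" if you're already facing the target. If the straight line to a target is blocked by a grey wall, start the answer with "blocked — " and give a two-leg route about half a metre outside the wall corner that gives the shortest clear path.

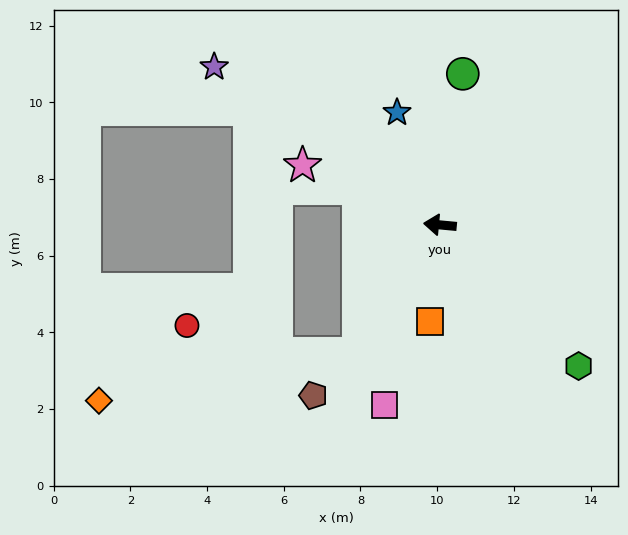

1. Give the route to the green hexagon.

turn left 140°, forward 5.2 m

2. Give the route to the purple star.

turn right 30°, forward 7.2 m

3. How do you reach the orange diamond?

blocked — turn left 63°, forward 4.0 m, then turn right 47°, forward 6.9 m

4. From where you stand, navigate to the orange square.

turn left 89°, forward 2.5 m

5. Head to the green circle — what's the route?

turn right 93°, forward 4.0 m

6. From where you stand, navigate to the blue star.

turn right 64°, forward 3.1 m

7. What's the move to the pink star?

turn right 18°, forward 3.9 m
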